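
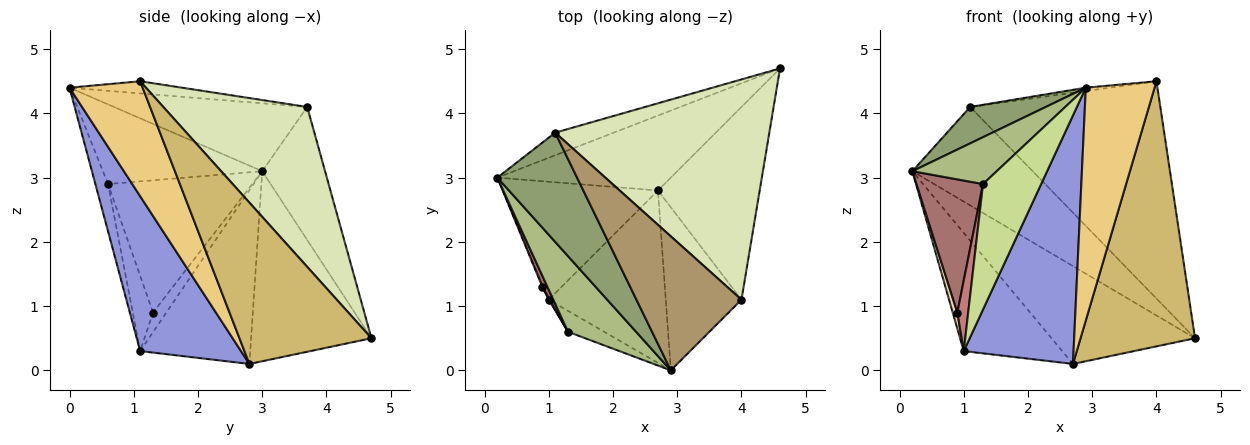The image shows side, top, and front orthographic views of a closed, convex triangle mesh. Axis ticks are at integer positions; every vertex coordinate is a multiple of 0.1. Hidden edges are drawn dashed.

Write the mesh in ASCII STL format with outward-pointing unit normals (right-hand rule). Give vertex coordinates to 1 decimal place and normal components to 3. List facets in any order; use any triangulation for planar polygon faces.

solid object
 facet normal -0.554 0.661 -0.506
  outer loop
   vertex 2.7 2.8 0.1
   vertex 0.2 3.0 3.1
   vertex 4.6 4.7 0.5
  endloop
 endfacet
 facet normal -0.620 0.555 -0.554
  outer loop
   vertex 1.0 1.1 0.3
   vertex 0.2 3.0 3.1
   vertex 2.7 2.8 0.1
  endloop
 endfacet
 facet normal 0.602 -0.656 -0.455
  outer loop
   vertex 1.0 1.1 0.3
   vertex 2.7 2.8 0.1
   vertex 2.9 0.0 4.4
  endloop
 endfacet
 facet normal -0.454 0.869 -0.200
  outer loop
   vertex 1.1 3.7 4.1
   vertex 4.6 4.7 0.5
   vertex 0.2 3.0 3.1
  endloop
 endfacet
 facet normal -0.629 -0.246 0.738
  outer loop
   vertex 1.1 3.7 4.1
   vertex 0.2 3.0 3.1
   vertex 2.9 0.0 4.4
  endloop
 endfacet
 facet normal -0.705 -0.373 0.603
  outer loop
   vertex 1.3 0.6 2.9
   vertex 2.9 0.0 4.4
   vertex 0.2 3.0 3.1
  endloop
 endfacet
 facet normal -0.211 -0.964 -0.161
  outer loop
   vertex 1.3 0.6 2.9
   vertex 1.0 1.1 0.3
   vertex 2.9 0.0 4.4
  endloop
 endfacet
 facet normal 0.469 0.620 0.629
  outer loop
   vertex 4.0 1.1 4.5
   vertex 4.6 4.7 0.5
   vertex 1.1 3.7 4.1
  endloop
 endfacet
 facet normal -0.115 0.025 0.993
  outer loop
   vertex 4.0 1.1 4.5
   vertex 1.1 3.7 4.1
   vertex 2.9 0.0 4.4
  endloop
 endfacet
 facet normal 0.682 -0.592 -0.430
  outer loop
   vertex 4.0 1.1 4.5
   vertex 2.7 2.8 0.1
   vertex 4.6 4.7 0.5
  endloop
 endfacet
 facet normal 0.657 -0.618 -0.433
  outer loop
   vertex 4.0 1.1 4.5
   vertex 2.9 0.0 4.4
   vertex 2.7 2.8 0.1
  endloop
 endfacet
 facet normal -0.944 -0.326 -0.049
  outer loop
   vertex 0.9 1.3 0.9
   vertex 0.2 3.0 3.1
   vertex 1.0 1.1 0.3
  endloop
 endfacet
 facet normal -0.907 -0.419 0.035
  outer loop
   vertex 0.9 1.3 0.9
   vertex 1.3 0.6 2.9
   vertex 0.2 3.0 3.1
  endloop
 endfacet
 facet normal -0.881 -0.473 0.011
  outer loop
   vertex 0.9 1.3 0.9
   vertex 1.0 1.1 0.3
   vertex 1.3 0.6 2.9
  endloop
 endfacet
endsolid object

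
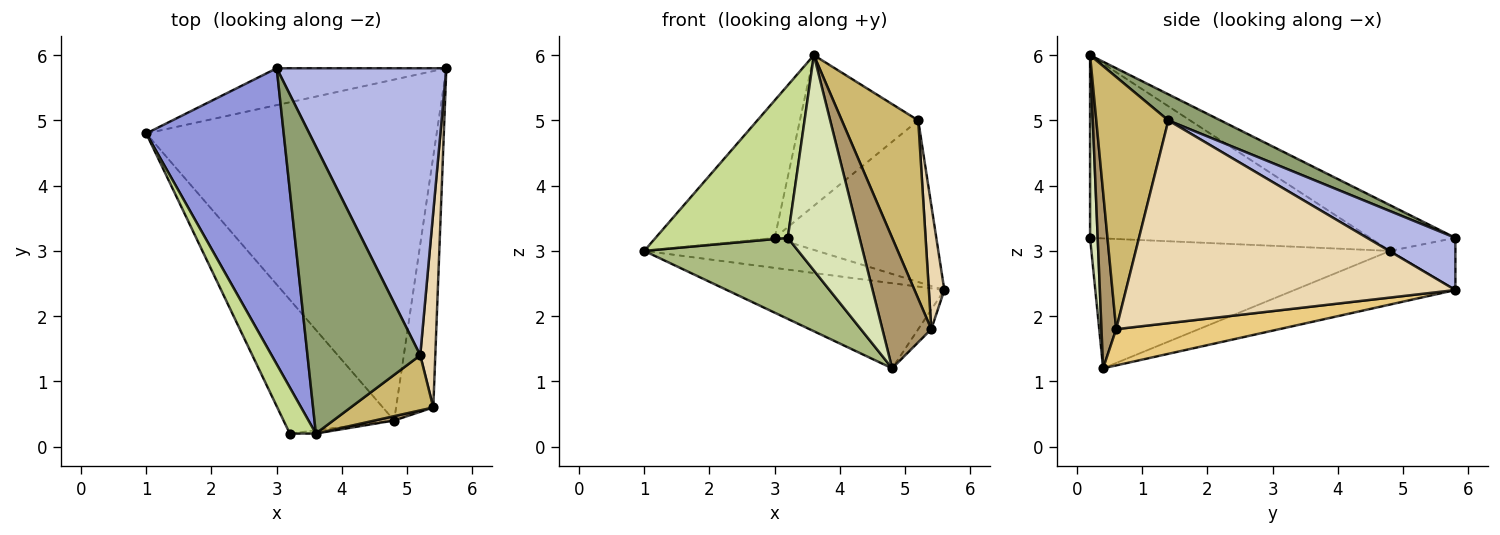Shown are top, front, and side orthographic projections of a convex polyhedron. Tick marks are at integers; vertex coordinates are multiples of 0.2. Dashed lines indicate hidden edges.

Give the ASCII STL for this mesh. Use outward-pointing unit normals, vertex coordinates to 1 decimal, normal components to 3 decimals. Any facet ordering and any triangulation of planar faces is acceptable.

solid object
 facet normal -0.176 0.238 -0.955
  outer loop
   vertex 4.8 0.4 1.2
   vertex 1.0 4.8 3.0
   vertex 5.6 5.8 2.4
  endloop
 endfacet
 facet normal -0.232 0.615 -0.754
  outer loop
   vertex 3.0 5.8 3.2
   vertex 5.6 5.8 2.4
   vertex 1.0 4.8 3.0
  endloop
 endfacet
 facet normal -0.288 0.403 0.868
  outer loop
   vertex 3.0 5.8 3.2
   vertex 1.0 4.8 3.0
   vertex 3.6 0.2 6.0
  endloop
 endfacet
 facet normal 0.259 0.474 0.842
  outer loop
   vertex 3.0 5.8 3.2
   vertex 5.2 1.4 5.0
   vertex 5.6 5.8 2.4
  endloop
 endfacet
 facet normal 0.201 0.455 0.867
  outer loop
   vertex 3.0 5.8 3.2
   vertex 3.6 0.2 6.0
   vertex 5.2 1.4 5.0
  endloop
 endfacet
 facet normal -0.709 -0.365 -0.604
  outer loop
   vertex 3.2 0.2 3.2
   vertex 1.0 4.8 3.0
   vertex 4.8 0.4 1.2
  endloop
 endfacet
 facet normal -0.897 -0.423 0.128
  outer loop
   vertex 3.2 0.2 3.2
   vertex 3.6 0.2 6.0
   vertex 1.0 4.8 3.0
  endloop
 endfacet
 facet normal 0.105 -0.994 -0.015
  outer loop
   vertex 3.2 0.2 3.2
   vertex 4.8 0.4 1.2
   vertex 3.6 0.2 6.0
  endloop
 endfacet
 facet normal 0.287 -0.957 0.032
  outer loop
   vertex 5.4 0.6 1.8
   vertex 3.6 0.2 6.0
   vertex 4.8 0.4 1.2
  endloop
 endfacet
 facet normal 0.669 -0.710 0.219
  outer loop
   vertex 5.4 0.6 1.8
   vertex 5.2 1.4 5.0
   vertex 3.6 0.2 6.0
  endloop
 endfacet
 facet normal 0.697 0.056 -0.715
  outer loop
   vertex 5.4 0.6 1.8
   vertex 4.8 0.4 1.2
   vertex 5.6 5.8 2.4
  endloop
 endfacet
 facet normal 0.996 -0.047 0.074
  outer loop
   vertex 5.4 0.6 1.8
   vertex 5.6 5.8 2.4
   vertex 5.2 1.4 5.0
  endloop
 endfacet
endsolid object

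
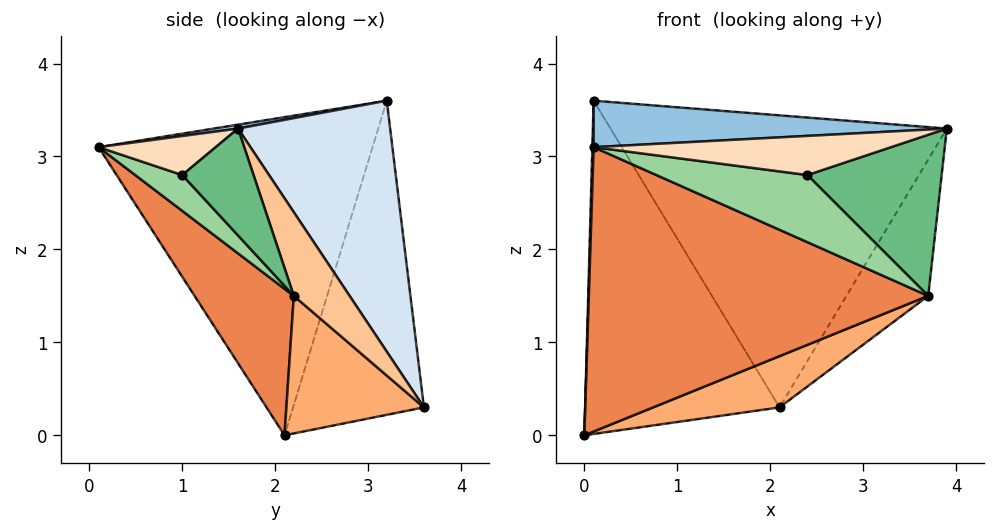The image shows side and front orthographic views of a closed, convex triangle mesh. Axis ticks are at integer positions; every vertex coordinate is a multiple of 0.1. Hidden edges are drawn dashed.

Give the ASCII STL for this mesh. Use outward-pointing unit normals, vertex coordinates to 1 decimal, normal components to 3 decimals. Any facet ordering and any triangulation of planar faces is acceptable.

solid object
 facet normal -1.000 -0.005 0.029
  outer loop
   vertex 0.1 3.2 3.6
   vertex 0.0 2.1 0.0
   vertex 0.1 0.1 3.1
  endloop
 endfacet
 facet normal 0.011 -0.159 0.987
  outer loop
   vertex 0.1 3.2 3.6
   vertex 0.1 0.1 3.1
   vertex 3.9 1.6 3.3
  endloop
 endfacet
 facet normal -0.543 0.807 -0.231
  outer loop
   vertex 2.1 3.6 0.3
   vertex 0.0 2.1 0.0
   vertex 0.1 3.2 3.6
  endloop
 endfacet
 facet normal 0.388 0.857 0.339
  outer loop
   vertex 2.1 3.6 0.3
   vertex 0.1 3.2 3.6
   vertex 3.9 1.6 3.3
  endloop
 endfacet
 facet normal 0.238 -0.813 -0.532
  outer loop
   vertex 3.7 2.2 1.5
   vertex 0.1 0.1 3.1
   vertex 0.0 2.1 0.0
  endloop
 endfacet
 facet normal 0.362 -0.333 -0.871
  outer loop
   vertex 3.7 2.2 1.5
   vertex 0.0 2.1 0.0
   vertex 2.1 3.6 0.3
  endloop
 endfacet
 facet normal 0.551 0.808 0.208
  outer loop
   vertex 3.7 2.2 1.5
   vertex 2.1 3.6 0.3
   vertex 3.9 1.6 3.3
  endloop
 endfacet
 facet normal 0.366 -0.930 0.017
  outer loop
   vertex 2.4 1.0 2.8
   vertex 3.9 1.6 3.3
   vertex 0.1 0.1 3.1
  endloop
 endfacet
 facet normal 0.443 -0.835 -0.327
  outer loop
   vertex 2.4 1.0 2.8
   vertex 3.7 2.2 1.5
   vertex 3.9 1.6 3.3
  endloop
 endfacet
 facet normal 0.257 -0.824 -0.504
  outer loop
   vertex 2.4 1.0 2.8
   vertex 0.1 0.1 3.1
   vertex 3.7 2.2 1.5
  endloop
 endfacet
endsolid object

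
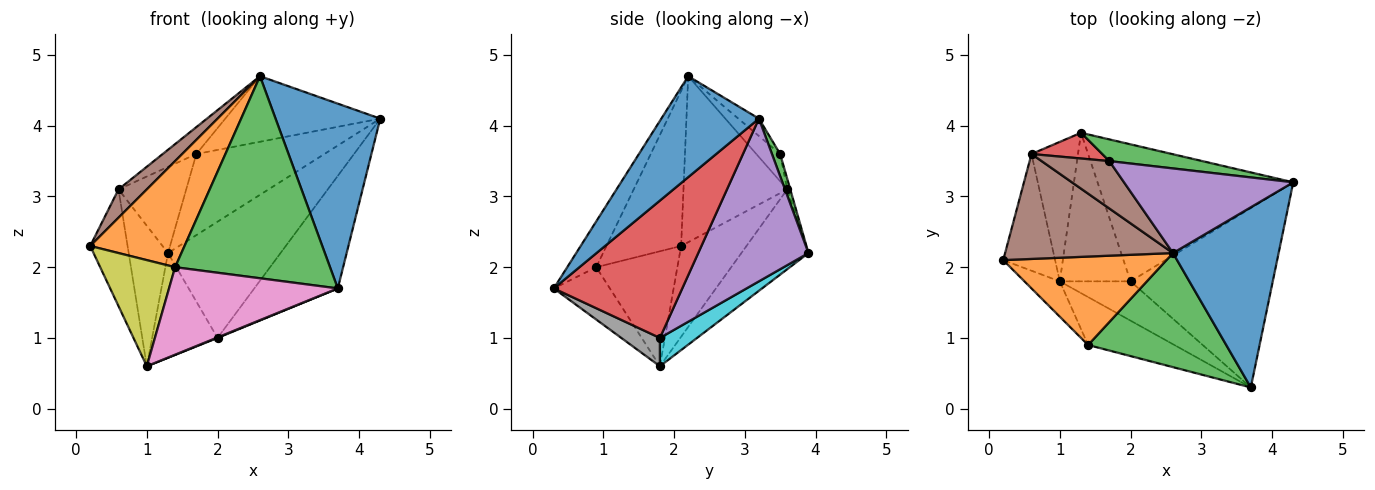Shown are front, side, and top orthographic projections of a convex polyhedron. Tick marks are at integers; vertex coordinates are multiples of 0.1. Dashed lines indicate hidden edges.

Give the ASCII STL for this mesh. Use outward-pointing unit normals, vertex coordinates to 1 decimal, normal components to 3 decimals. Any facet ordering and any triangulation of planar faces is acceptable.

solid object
 facet normal 0.555 -0.595 0.581
  outer loop
   vertex 2.6 2.2 4.7
   vertex 3.7 0.3 1.7
   vertex 4.3 3.2 4.1
  endloop
 endfacet
 facet normal -0.520 -0.656 0.547
  outer loop
   vertex 1.4 0.9 2.0
   vertex 2.6 2.2 4.7
   vertex 0.2 2.1 2.3
  endloop
 endfacet
 facet normal -0.161 -0.859 0.485
  outer loop
   vertex 1.4 0.9 2.0
   vertex 3.7 0.3 1.7
   vertex 2.6 2.2 4.7
  endloop
 endfacet
 facet normal 0.633 0.412 -0.656
  outer loop
   vertex 2.0 1.8 1.0
   vertex 4.3 3.2 4.1
   vertex 3.7 0.3 1.7
  endloop
 endfacet
 facet normal 0.535 0.546 -0.644
  outer loop
   vertex 2.0 1.8 1.0
   vertex 1.3 3.9 2.2
   vertex 4.3 3.2 4.1
  endloop
 endfacet
 facet normal -0.691 -0.188 0.698
  outer loop
   vertex 0.6 3.6 3.1
   vertex 0.2 2.1 2.3
   vertex 2.6 2.2 4.7
  endloop
 endfacet
 facet normal -0.280 -0.842 -0.461
  outer loop
   vertex 1.0 1.8 0.6
   vertex 3.7 0.3 1.7
   vertex 1.4 0.9 2.0
  endloop
 endfacet
 facet normal 0.371 -0.012 -0.928
  outer loop
   vertex 1.0 1.8 0.6
   vertex 2.0 1.8 1.0
   vertex 3.7 0.3 1.7
  endloop
 endfacet
 facet normal -0.717 -0.662 -0.221
  outer loop
   vertex 1.0 1.8 0.6
   vertex 1.4 0.9 2.0
   vertex 0.2 2.1 2.3
  endloop
 endfacet
 facet normal 0.311 0.548 -0.777
  outer loop
   vertex 1.0 1.8 0.6
   vertex 1.3 3.9 2.2
   vertex 2.0 1.8 1.0
  endloop
 endfacet
 facet normal -0.778 0.444 -0.444
  outer loop
   vertex 1.0 1.8 0.6
   vertex 0.2 2.1 2.3
   vertex 0.6 3.6 3.1
  endloop
 endfacet
 facet normal -0.771 0.452 -0.449
  outer loop
   vertex 1.0 1.8 0.6
   vertex 0.6 3.6 3.1
   vertex 1.3 3.9 2.2
  endloop
 endfacet
 facet normal 0.062 0.964 0.258
  outer loop
   vertex 1.7 3.5 3.6
   vertex 4.3 3.2 4.1
   vertex 1.3 3.9 2.2
  endloop
 endfacet
 facet normal -0.043 0.957 0.286
  outer loop
   vertex 1.7 3.5 3.6
   vertex 1.3 3.9 2.2
   vertex 0.6 3.6 3.1
  endloop
 endfacet
 facet normal -0.081 0.611 0.788
  outer loop
   vertex 1.7 3.5 3.6
   vertex 2.6 2.2 4.7
   vertex 4.3 3.2 4.1
  endloop
 endfacet
 facet normal -0.331 0.466 0.821
  outer loop
   vertex 1.7 3.5 3.6
   vertex 0.6 3.6 3.1
   vertex 2.6 2.2 4.7
  endloop
 endfacet
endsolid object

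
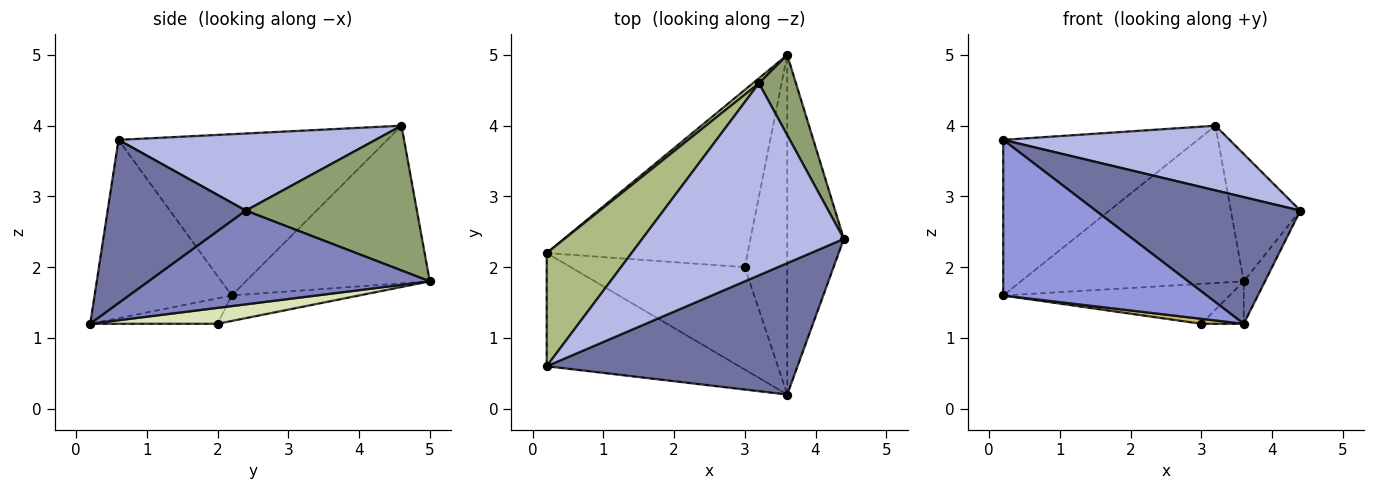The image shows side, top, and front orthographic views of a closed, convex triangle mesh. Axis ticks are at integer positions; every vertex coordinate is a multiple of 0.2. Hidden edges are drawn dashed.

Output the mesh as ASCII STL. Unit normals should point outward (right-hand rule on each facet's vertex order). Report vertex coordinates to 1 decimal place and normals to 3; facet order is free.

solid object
 facet normal 0.425 -0.628 0.652
  outer loop
   vertex 3.6 0.2 1.2
   vertex 4.4 2.4 2.8
   vertex 0.2 0.6 3.8
  endloop
 endfacet
 facet normal 0.854 0.064 -0.516
  outer loop
   vertex 3.6 0.2 1.2
   vertex 3.6 5.0 1.8
   vertex 4.4 2.4 2.8
  endloop
 endfacet
 facet normal -0.478 -0.710 -0.516
  outer loop
   vertex 0.2 2.2 1.6
   vertex 3.6 0.2 1.2
   vertex 0.2 0.6 3.8
  endloop
 endfacet
 facet normal 0.341 -0.300 0.891
  outer loop
   vertex 3.2 4.6 4.0
   vertex 0.2 0.6 3.8
   vertex 4.4 2.4 2.8
  endloop
 endfacet
 facet normal 0.902 0.366 0.230
  outer loop
   vertex 3.2 4.6 4.0
   vertex 4.4 2.4 2.8
   vertex 3.6 5.0 1.8
  endloop
 endfacet
 facet normal -0.745 0.539 0.392
  outer loop
   vertex 3.2 4.6 4.0
   vertex 0.2 2.2 1.6
   vertex 0.2 0.6 3.8
  endloop
 endfacet
 facet normal -0.636 0.771 0.024
  outer loop
   vertex 3.2 4.6 4.0
   vertex 3.6 5.0 1.8
   vertex 0.2 2.2 1.6
  endloop
 endfacet
 facet normal 0.349 0.116 -0.930
  outer loop
   vertex 3.0 2.0 1.2
   vertex 3.6 5.0 1.8
   vertex 3.6 0.2 1.2
  endloop
 endfacet
 facet normal -0.123 0.218 -0.968
  outer loop
   vertex 3.0 2.0 1.2
   vertex 0.2 2.2 1.6
   vertex 3.6 5.0 1.8
  endloop
 endfacet
 facet normal -0.145 -0.048 -0.988
  outer loop
   vertex 3.0 2.0 1.2
   vertex 3.6 0.2 1.2
   vertex 0.2 2.2 1.6
  endloop
 endfacet
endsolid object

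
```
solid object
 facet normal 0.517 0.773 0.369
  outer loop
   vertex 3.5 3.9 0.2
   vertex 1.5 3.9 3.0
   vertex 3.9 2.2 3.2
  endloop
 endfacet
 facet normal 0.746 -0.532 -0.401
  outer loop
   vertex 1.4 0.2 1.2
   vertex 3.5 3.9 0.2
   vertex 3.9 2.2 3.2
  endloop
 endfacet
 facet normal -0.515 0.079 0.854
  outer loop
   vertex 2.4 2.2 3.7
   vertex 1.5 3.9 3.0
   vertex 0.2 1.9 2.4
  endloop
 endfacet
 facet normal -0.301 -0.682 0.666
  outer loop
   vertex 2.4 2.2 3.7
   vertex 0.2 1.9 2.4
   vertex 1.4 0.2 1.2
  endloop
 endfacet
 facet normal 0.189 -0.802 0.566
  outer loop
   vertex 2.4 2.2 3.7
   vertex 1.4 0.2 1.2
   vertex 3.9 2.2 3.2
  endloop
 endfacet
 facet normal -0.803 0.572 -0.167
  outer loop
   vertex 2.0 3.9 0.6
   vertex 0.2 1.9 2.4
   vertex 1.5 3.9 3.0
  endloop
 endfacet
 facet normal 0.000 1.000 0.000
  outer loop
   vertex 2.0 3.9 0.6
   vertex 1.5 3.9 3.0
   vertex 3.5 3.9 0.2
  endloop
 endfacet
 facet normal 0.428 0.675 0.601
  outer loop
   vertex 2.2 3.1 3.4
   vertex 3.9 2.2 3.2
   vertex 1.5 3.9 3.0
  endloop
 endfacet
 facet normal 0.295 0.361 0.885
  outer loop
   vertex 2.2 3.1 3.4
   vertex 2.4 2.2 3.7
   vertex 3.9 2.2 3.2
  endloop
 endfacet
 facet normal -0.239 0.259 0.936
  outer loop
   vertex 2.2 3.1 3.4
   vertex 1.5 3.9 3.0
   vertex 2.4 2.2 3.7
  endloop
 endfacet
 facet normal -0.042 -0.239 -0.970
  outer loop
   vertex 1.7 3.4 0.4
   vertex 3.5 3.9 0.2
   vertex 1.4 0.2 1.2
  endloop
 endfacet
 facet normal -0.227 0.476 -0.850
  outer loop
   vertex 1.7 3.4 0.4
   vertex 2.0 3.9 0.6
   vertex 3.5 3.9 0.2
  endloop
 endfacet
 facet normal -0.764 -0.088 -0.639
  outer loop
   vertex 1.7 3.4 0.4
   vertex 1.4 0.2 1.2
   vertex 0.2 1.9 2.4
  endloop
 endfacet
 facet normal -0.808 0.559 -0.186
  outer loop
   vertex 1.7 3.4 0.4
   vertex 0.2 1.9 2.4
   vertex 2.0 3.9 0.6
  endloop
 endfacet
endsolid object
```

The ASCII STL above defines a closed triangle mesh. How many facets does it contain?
14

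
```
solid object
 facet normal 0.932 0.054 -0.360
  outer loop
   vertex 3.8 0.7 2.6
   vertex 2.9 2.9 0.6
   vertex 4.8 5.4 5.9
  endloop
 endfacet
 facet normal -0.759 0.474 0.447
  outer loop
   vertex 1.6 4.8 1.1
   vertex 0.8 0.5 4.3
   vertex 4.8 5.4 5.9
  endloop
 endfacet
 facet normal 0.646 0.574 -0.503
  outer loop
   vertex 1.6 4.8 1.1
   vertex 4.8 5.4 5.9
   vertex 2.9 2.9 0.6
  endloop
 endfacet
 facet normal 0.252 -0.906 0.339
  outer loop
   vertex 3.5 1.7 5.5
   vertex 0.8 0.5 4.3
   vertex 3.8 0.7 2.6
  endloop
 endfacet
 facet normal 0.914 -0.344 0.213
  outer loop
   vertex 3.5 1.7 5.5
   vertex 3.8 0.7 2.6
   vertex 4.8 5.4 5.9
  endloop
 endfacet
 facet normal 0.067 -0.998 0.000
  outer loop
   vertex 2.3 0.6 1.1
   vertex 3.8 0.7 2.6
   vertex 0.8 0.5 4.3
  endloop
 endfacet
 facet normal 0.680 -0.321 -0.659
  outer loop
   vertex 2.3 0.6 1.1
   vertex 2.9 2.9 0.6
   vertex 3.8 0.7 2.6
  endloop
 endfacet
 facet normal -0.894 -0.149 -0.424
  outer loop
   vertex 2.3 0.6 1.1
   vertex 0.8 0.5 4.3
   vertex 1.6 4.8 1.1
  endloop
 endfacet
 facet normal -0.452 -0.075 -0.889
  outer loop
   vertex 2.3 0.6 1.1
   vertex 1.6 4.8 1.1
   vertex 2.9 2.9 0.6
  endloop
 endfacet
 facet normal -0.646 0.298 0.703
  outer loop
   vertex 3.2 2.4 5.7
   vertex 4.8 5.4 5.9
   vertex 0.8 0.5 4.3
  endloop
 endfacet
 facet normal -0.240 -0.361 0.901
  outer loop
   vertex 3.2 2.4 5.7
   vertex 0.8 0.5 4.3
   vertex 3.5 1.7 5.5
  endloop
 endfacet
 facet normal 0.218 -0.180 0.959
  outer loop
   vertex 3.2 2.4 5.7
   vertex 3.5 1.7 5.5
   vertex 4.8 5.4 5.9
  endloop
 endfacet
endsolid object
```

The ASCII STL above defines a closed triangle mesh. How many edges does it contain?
18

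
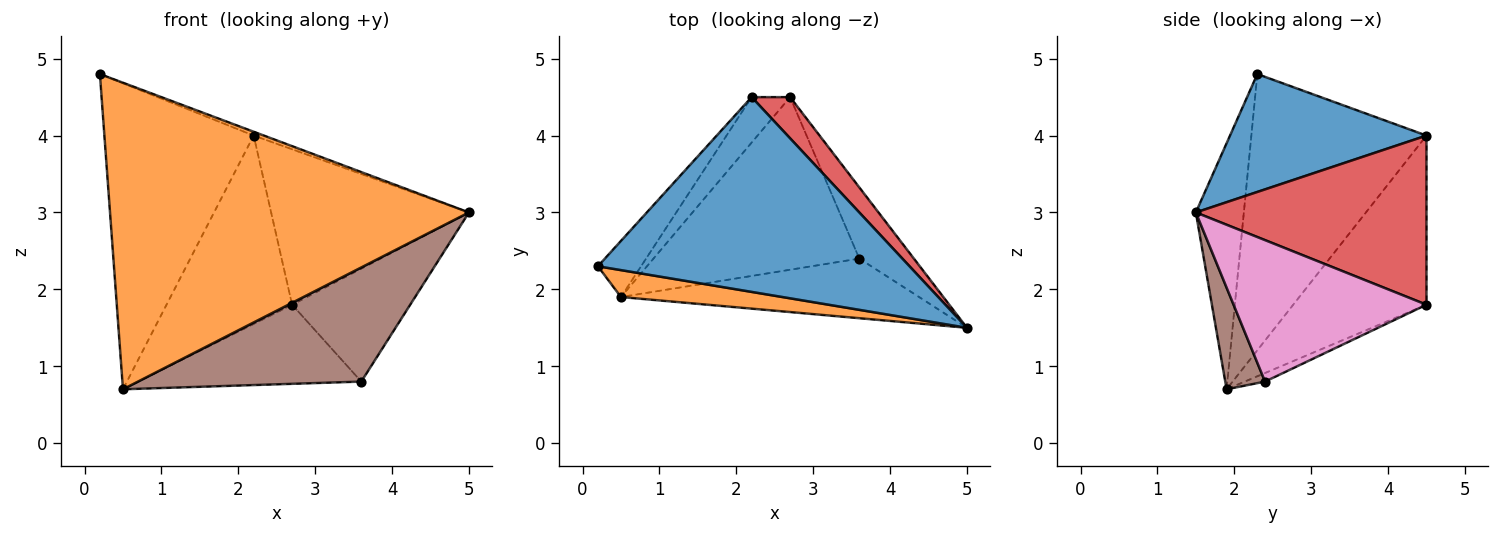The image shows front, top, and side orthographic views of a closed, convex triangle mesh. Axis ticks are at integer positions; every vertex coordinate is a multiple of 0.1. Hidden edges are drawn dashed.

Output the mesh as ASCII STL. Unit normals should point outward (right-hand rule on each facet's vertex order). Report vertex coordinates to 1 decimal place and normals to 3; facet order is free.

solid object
 facet normal 0.354 0.018 0.935
  outer loop
   vertex 2.2 4.5 4.0
   vertex 0.2 2.3 4.8
   vertex 5.0 1.5 3.0
  endloop
 endfacet
 facet normal -0.132 -0.987 0.087
  outer loop
   vertex 0.5 1.9 0.7
   vertex 5.0 1.5 3.0
   vertex 0.2 2.3 4.8
  endloop
 endfacet
 facet normal -0.756 0.644 -0.118
  outer loop
   vertex 0.5 1.9 0.7
   vertex 0.2 2.3 4.8
   vertex 2.2 4.5 4.0
  endloop
 endfacet
 facet normal 0.748 0.642 0.170
  outer loop
   vertex 2.7 4.5 1.8
   vertex 2.2 4.5 4.0
   vertex 5.0 1.5 3.0
  endloop
 endfacet
 facet normal -0.718 0.677 -0.163
  outer loop
   vertex 2.7 4.5 1.8
   vertex 0.5 1.9 0.7
   vertex 2.2 4.5 4.0
  endloop
 endfacet
 facet normal 0.156 -0.875 -0.457
  outer loop
   vertex 3.6 2.4 0.8
   vertex 5.0 1.5 3.0
   vertex 0.5 1.9 0.7
  endloop
 endfacet
 facet normal 0.810 0.496 -0.313
  outer loop
   vertex 3.6 2.4 0.8
   vertex 2.7 4.5 1.8
   vertex 5.0 1.5 3.0
  endloop
 endfacet
 facet normal -0.038 0.416 -0.908
  outer loop
   vertex 3.6 2.4 0.8
   vertex 0.5 1.9 0.7
   vertex 2.7 4.5 1.8
  endloop
 endfacet
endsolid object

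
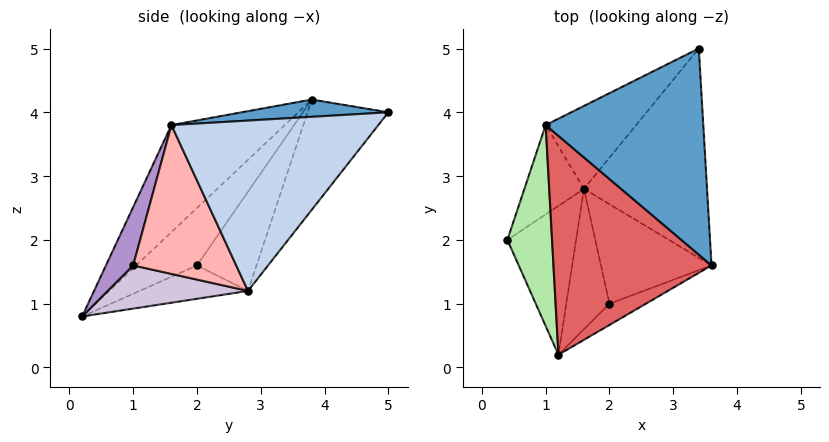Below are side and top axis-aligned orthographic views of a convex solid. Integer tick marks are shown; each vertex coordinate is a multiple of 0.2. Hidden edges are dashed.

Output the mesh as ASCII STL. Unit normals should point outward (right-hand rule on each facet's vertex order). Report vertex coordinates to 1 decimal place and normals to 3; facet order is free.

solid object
 facet normal 0.109 -0.052 0.993
  outer loop
   vertex 1.0 3.8 4.2
   vertex 3.6 1.6 3.8
   vertex 3.4 5.0 4.0
  endloop
 endfacet
 facet normal 0.808 0.082 -0.584
  outer loop
   vertex 1.6 2.8 1.2
   vertex 3.4 5.0 4.0
   vertex 3.6 1.6 3.8
  endloop
 endfacet
 facet normal -0.598 0.717 -0.359
  outer loop
   vertex 1.6 2.8 1.2
   vertex 0.4 2.0 1.6
   vertex 1.0 3.8 4.2
  endloop
 endfacet
 facet normal -0.441 0.821 -0.362
  outer loop
   vertex 1.6 2.8 1.2
   vertex 1.0 3.8 4.2
   vertex 3.4 5.0 4.0
  endloop
 endfacet
 facet normal -0.428 0.201 -0.881
  outer loop
   vertex 1.2 0.2 0.8
   vertex 0.4 2.0 1.6
   vertex 1.6 2.8 1.2
  endloop
 endfacet
 facet normal -0.670 -0.529 0.521
  outer loop
   vertex 1.2 0.2 0.8
   vertex 1.0 3.8 4.2
   vertex 0.4 2.0 1.6
  endloop
 endfacet
 facet normal -0.435 -0.631 0.642
  outer loop
   vertex 1.2 0.2 0.8
   vertex 3.6 1.6 3.8
   vertex 1.0 3.8 4.2
  endloop
 endfacet
 facet normal 0.802 0.046 -0.596
  outer loop
   vertex 2.0 1.0 1.6
   vertex 1.6 2.8 1.2
   vertex 3.6 1.6 3.8
  endloop
 endfacet
 facet normal 0.808 -0.303 -0.505
  outer loop
   vertex 2.0 1.0 1.6
   vertex 3.6 1.6 3.8
   vertex 1.2 0.2 0.8
  endloop
 endfacet
 facet normal 0.707 0.000 -0.707
  outer loop
   vertex 2.0 1.0 1.6
   vertex 1.2 0.2 0.8
   vertex 1.6 2.8 1.2
  endloop
 endfacet
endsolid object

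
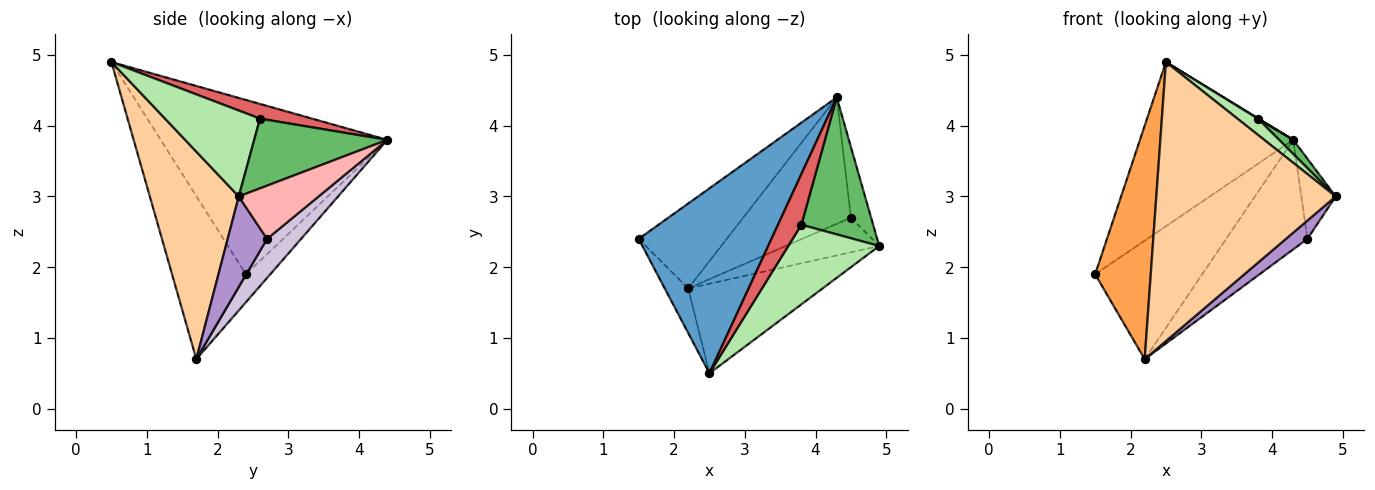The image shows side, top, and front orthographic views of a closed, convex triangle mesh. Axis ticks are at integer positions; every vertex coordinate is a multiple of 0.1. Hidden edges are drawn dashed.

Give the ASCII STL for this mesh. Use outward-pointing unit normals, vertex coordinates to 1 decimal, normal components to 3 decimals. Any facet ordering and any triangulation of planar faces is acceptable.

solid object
 facet normal -0.701 0.474 0.534
  outer loop
   vertex 2.5 0.5 4.9
   vertex 4.3 4.4 3.8
   vertex 1.5 2.4 1.9
  endloop
 endfacet
 facet normal -0.182 0.799 -0.573
  outer loop
   vertex 2.2 1.7 0.7
   vertex 1.5 2.4 1.9
   vertex 4.3 4.4 3.8
  endloop
 endfacet
 facet normal -0.793 -0.598 -0.114
  outer loop
   vertex 2.2 1.7 0.7
   vertex 2.5 0.5 4.9
   vertex 1.5 2.4 1.9
  endloop
 endfacet
 facet normal 0.427 -0.861 -0.276
  outer loop
   vertex 2.2 1.7 0.7
   vertex 4.9 2.3 3.0
   vertex 2.5 0.5 4.9
  endloop
 endfacet
 facet normal 0.695 -0.074 0.715
  outer loop
   vertex 3.8 2.6 4.1
   vertex 4.9 2.3 3.0
   vertex 4.3 4.4 3.8
  endloop
 endfacet
 facet normal 0.679 -0.146 0.719
  outer loop
   vertex 3.8 2.6 4.1
   vertex 2.5 0.5 4.9
   vertex 4.9 2.3 3.0
  endloop
 endfacet
 facet normal 0.532 -0.007 0.847
  outer loop
   vertex 3.8 2.6 4.1
   vertex 4.3 4.4 3.8
   vertex 2.5 0.5 4.9
  endloop
 endfacet
 facet normal 0.867 0.373 -0.329
  outer loop
   vertex 4.5 2.7 2.4
   vertex 4.3 4.4 3.8
   vertex 4.9 2.3 3.0
  endloop
 endfacet
 facet normal 0.651 -0.356 -0.671
  outer loop
   vertex 4.5 2.7 2.4
   vertex 4.9 2.3 3.0
   vertex 2.2 1.7 0.7
  endloop
 endfacet
 facet normal 0.264 0.631 -0.729
  outer loop
   vertex 4.5 2.7 2.4
   vertex 2.2 1.7 0.7
   vertex 4.3 4.4 3.8
  endloop
 endfacet
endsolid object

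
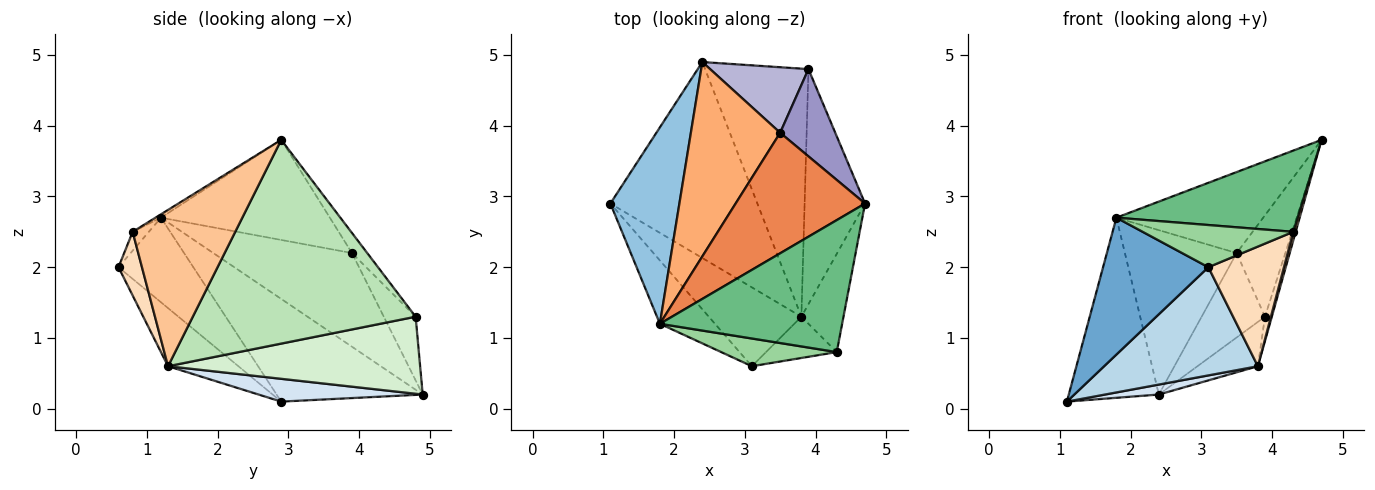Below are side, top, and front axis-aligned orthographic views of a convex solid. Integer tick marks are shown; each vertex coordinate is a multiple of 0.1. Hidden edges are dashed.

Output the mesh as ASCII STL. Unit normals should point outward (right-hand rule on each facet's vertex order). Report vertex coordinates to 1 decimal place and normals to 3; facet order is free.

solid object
 facet normal -0.542 -0.763 -0.353
  outer loop
   vertex 1.8 1.2 2.7
   vertex 1.1 2.9 0.1
   vertex 3.1 0.6 2.0
  endloop
 endfacet
 facet normal -0.739 0.455 0.497
  outer loop
   vertex 1.8 1.2 2.7
   vertex 2.4 4.9 0.2
   vertex 1.1 2.9 0.1
  endloop
 endfacet
 facet normal -0.347 -0.758 -0.552
  outer loop
   vertex 3.8 1.3 0.6
   vertex 3.1 0.6 2.0
   vertex 1.1 2.9 0.1
  endloop
 endfacet
 facet normal 0.153 -0.050 -0.987
  outer loop
   vertex 3.8 1.3 0.6
   vertex 1.1 2.9 0.1
   vertex 2.4 4.9 0.2
  endloop
 endfacet
 facet normal -0.540 0.469 0.698
  outer loop
   vertex 3.5 3.9 2.2
   vertex 1.8 1.2 2.7
   vertex 4.7 2.9 3.8
  endloop
 endfacet
 facet normal -0.625 0.504 0.596
  outer loop
   vertex 3.5 3.9 2.2
   vertex 2.4 4.9 0.2
   vertex 1.8 1.2 2.7
  endloop
 endfacet
 facet normal 0.965 -0.023 -0.260
  outer loop
   vertex 4.3 0.8 2.5
   vertex 3.8 1.3 0.6
   vertex 4.7 2.9 3.8
  endloop
 endfacet
 facet normal 0.282 -0.907 -0.313
  outer loop
   vertex 4.3 0.8 2.5
   vertex 3.1 0.6 2.0
   vertex 3.8 1.3 0.6
  endloop
 endfacet
 facet normal -0.016 -0.524 0.851
  outer loop
   vertex 4.3 0.8 2.5
   vertex 4.7 2.9 3.8
   vertex 1.8 1.2 2.7
  endloop
 endfacet
 facet normal -0.089 -0.832 0.547
  outer loop
   vertex 4.3 0.8 2.5
   vertex 1.8 1.2 2.7
   vertex 3.1 0.6 2.0
  endloop
 endfacet
 facet normal 0.958 0.029 -0.284
  outer loop
   vertex 3.9 4.8 1.3
   vertex 4.7 2.9 3.8
   vertex 3.8 1.3 0.6
  endloop
 endfacet
 facet normal 0.592 0.142 -0.794
  outer loop
   vertex 3.9 4.8 1.3
   vertex 3.8 1.3 0.6
   vertex 2.4 4.9 0.2
  endloop
 endfacet
 facet normal -0.232 0.737 0.635
  outer loop
   vertex 3.9 4.8 1.3
   vertex 3.5 3.9 2.2
   vertex 4.7 2.9 3.8
  endloop
 endfacet
 facet normal -0.369 0.734 0.570
  outer loop
   vertex 3.9 4.8 1.3
   vertex 2.4 4.9 0.2
   vertex 3.5 3.9 2.2
  endloop
 endfacet
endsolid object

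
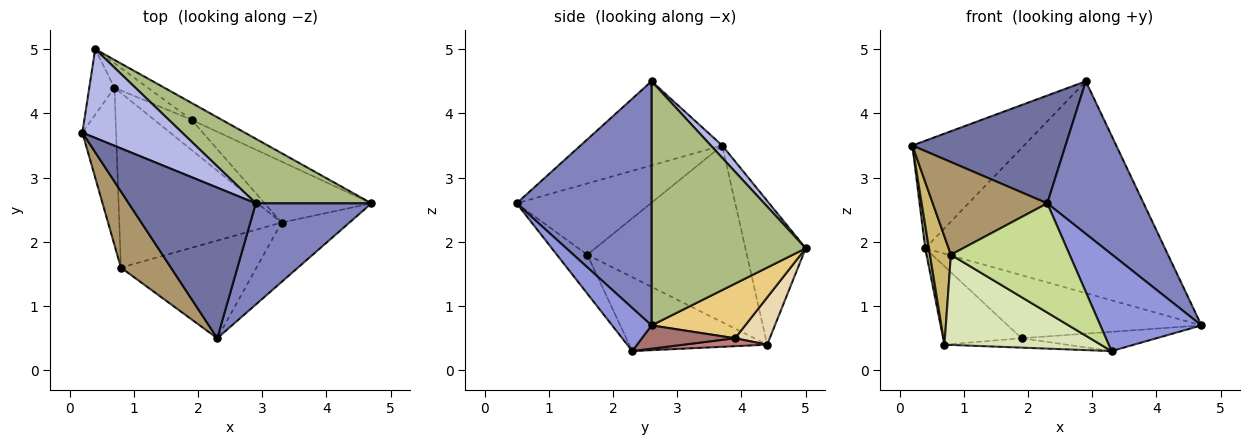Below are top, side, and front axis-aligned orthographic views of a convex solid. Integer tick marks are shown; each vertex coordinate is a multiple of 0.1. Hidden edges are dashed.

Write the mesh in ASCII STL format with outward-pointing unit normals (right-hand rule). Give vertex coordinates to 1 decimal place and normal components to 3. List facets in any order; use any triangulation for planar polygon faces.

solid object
 facet normal -0.474 -0.512 0.716
  outer loop
   vertex 2.9 2.6 4.5
   vertex 0.2 3.7 3.5
   vertex 2.3 0.5 2.6
  endloop
 endfacet
 facet normal 0.759 -0.542 0.360
  outer loop
   vertex 2.9 2.6 4.5
   vertex 2.3 0.5 2.6
   vertex 4.7 2.6 0.7
  endloop
 endfacet
 facet normal 0.315 -0.809 -0.496
  outer loop
   vertex 3.3 2.3 0.3
   vertex 4.7 2.6 0.7
   vertex 2.3 0.5 2.6
  endloop
 endfacet
 facet normal 0.078 0.769 0.635
  outer loop
   vertex 0.4 5.0 1.9
   vertex 0.2 3.7 3.5
   vertex 2.9 2.6 4.5
  endloop
 endfacet
 facet normal -0.983 -0.061 -0.172
  outer loop
   vertex 0.4 5.0 1.9
   vertex 0.7 4.4 0.4
   vertex 0.2 3.7 3.5
  endloop
 endfacet
 facet normal 0.524 0.815 0.248
  outer loop
   vertex 0.4 5.0 1.9
   vertex 2.9 2.6 4.5
   vertex 4.7 2.6 0.7
  endloop
 endfacet
 facet normal -0.188 -0.732 -0.655
  outer loop
   vertex 0.8 1.6 1.8
   vertex 3.3 2.3 0.3
   vertex 2.3 0.5 2.6
  endloop
 endfacet
 facet normal -0.375 -0.425 -0.824
  outer loop
   vertex 0.8 1.6 1.8
   vertex 0.7 4.4 0.4
   vertex 3.3 2.3 0.3
  endloop
 endfacet
 facet normal -0.671 -0.573 0.471
  outer loop
   vertex 0.8 1.6 1.8
   vertex 2.3 0.5 2.6
   vertex 0.2 3.7 3.5
  endloop
 endfacet
 facet normal -0.974 -0.128 -0.186
  outer loop
   vertex 0.8 1.6 1.8
   vertex 0.2 3.7 3.5
   vertex 0.7 4.4 0.4
  endloop
 endfacet
 facet normal 0.423 0.875 -0.234
  outer loop
   vertex 1.9 3.9 0.5
   vertex 0.4 5.0 1.9
   vertex 4.7 2.6 0.7
  endloop
 endfacet
 facet normal 0.389 0.879 -0.274
  outer loop
   vertex 1.9 3.9 0.5
   vertex 0.7 4.4 0.4
   vertex 0.4 5.0 1.9
  endloop
 endfacet
 facet normal 0.204 0.295 -0.934
  outer loop
   vertex 1.9 3.9 0.5
   vertex 4.7 2.6 0.7
   vertex 3.3 2.3 0.3
  endloop
 endfacet
 facet normal 0.199 0.291 -0.936
  outer loop
   vertex 1.9 3.9 0.5
   vertex 3.3 2.3 0.3
   vertex 0.7 4.4 0.4
  endloop
 endfacet
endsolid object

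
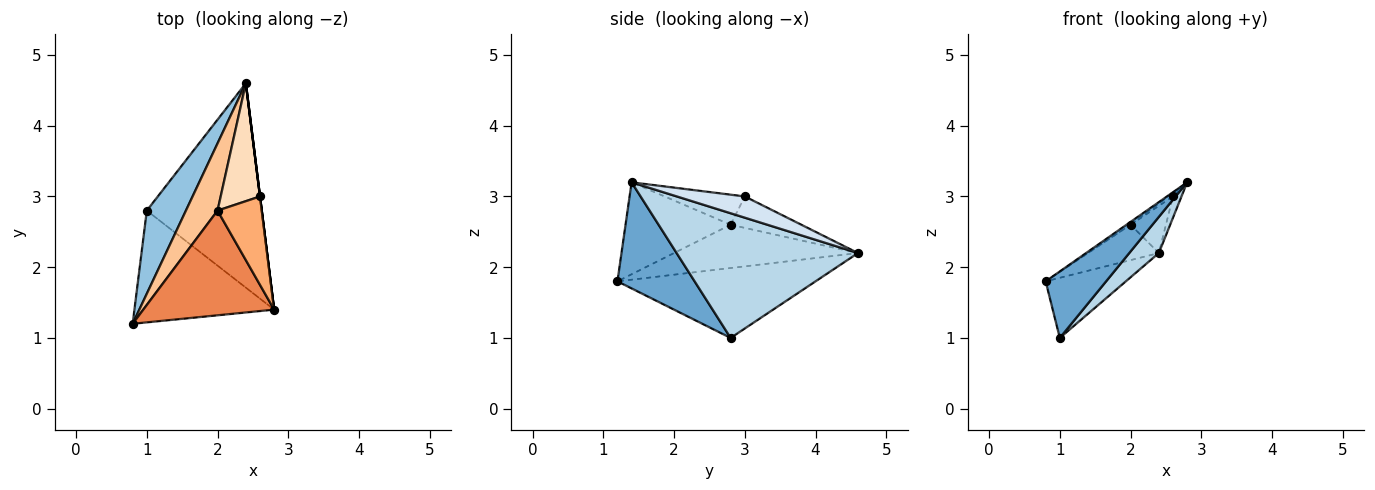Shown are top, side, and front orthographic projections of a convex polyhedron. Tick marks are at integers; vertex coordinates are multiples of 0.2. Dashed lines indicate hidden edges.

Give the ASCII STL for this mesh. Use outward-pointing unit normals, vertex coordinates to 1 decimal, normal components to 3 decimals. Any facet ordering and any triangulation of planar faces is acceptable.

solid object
 facet normal 0.547 -0.428 -0.720
  outer loop
   vertex 1.0 2.8 1.0
   vertex 2.8 1.4 3.2
   vertex 0.8 1.2 1.8
  endloop
 endfacet
 facet normal -0.823 0.333 0.460
  outer loop
   vertex 1.0 2.8 1.0
   vertex 0.8 1.2 1.8
   vertex 2.4 4.6 2.2
  endloop
 endfacet
 facet normal 0.730 -0.119 -0.673
  outer loop
   vertex 1.0 2.8 1.0
   vertex 2.4 4.6 2.2
   vertex 2.8 1.4 3.2
  endloop
 endfacet
 facet normal 0.992 0.124 0.000
  outer loop
   vertex 2.6 3.0 3.0
   vertex 2.8 1.4 3.2
   vertex 2.4 4.6 2.2
  endloop
 endfacet
 facet normal -0.575 0.022 0.818
  outer loop
   vertex 2.0 2.8 2.6
   vertex 0.8 1.2 1.8
   vertex 2.8 1.4 3.2
  endloop
 endfacet
 facet normal -0.562 0.033 0.826
  outer loop
   vertex 2.0 2.8 2.6
   vertex 2.8 1.4 3.2
   vertex 2.6 3.0 3.0
  endloop
 endfacet
 facet normal -0.771 0.297 0.563
  outer loop
   vertex 2.0 2.8 2.6
   vertex 2.4 4.6 2.2
   vertex 0.8 1.2 1.8
  endloop
 endfacet
 facet normal -0.596 0.298 0.745
  outer loop
   vertex 2.0 2.8 2.6
   vertex 2.6 3.0 3.0
   vertex 2.4 4.6 2.2
  endloop
 endfacet
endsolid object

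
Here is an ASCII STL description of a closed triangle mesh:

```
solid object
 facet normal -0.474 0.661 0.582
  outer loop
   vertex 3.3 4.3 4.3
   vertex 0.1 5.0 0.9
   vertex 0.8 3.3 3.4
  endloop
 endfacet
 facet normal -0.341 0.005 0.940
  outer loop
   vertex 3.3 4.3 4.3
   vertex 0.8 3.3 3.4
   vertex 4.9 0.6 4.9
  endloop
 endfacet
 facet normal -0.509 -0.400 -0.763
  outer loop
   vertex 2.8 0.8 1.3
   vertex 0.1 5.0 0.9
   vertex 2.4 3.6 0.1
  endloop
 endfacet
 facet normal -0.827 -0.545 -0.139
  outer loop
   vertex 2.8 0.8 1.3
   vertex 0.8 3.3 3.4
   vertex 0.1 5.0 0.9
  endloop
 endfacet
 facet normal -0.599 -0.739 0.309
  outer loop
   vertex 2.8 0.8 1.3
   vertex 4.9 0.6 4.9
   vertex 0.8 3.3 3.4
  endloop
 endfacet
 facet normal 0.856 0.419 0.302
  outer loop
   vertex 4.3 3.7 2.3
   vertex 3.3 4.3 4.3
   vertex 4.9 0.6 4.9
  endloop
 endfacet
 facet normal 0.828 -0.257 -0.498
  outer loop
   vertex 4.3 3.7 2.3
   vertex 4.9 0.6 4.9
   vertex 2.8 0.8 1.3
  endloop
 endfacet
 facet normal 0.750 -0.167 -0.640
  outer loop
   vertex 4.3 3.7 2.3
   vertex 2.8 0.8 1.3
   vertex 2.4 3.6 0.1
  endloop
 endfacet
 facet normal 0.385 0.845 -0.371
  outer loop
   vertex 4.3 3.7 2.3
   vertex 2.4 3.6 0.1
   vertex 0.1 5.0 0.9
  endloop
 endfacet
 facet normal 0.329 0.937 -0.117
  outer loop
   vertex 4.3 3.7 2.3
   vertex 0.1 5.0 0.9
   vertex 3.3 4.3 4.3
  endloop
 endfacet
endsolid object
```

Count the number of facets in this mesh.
10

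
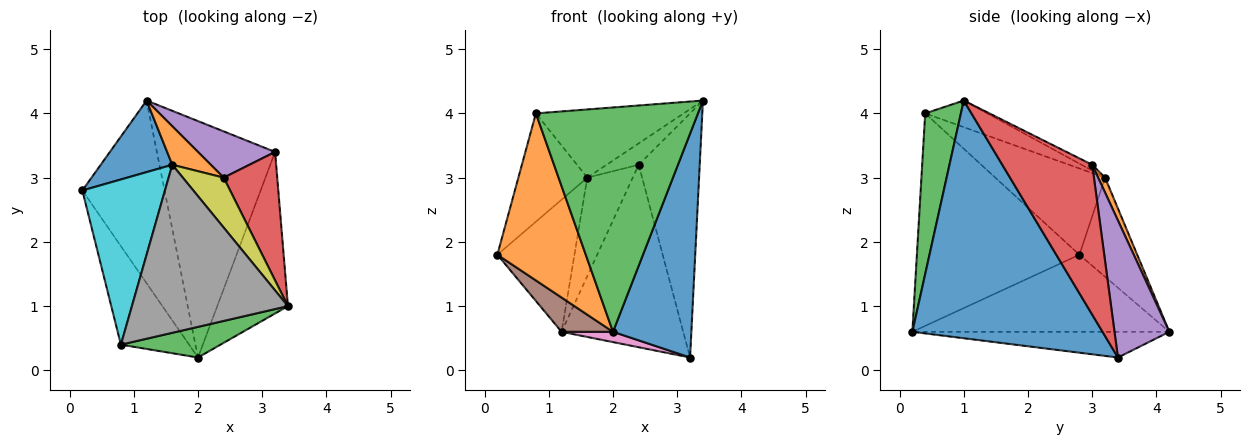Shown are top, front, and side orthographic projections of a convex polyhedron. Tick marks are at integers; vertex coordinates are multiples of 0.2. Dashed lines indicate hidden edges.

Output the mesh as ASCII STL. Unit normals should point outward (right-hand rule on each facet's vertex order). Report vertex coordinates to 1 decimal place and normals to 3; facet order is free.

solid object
 facet normal 0.891 -0.367 -0.265
  outer loop
   vertex 2.0 0.2 0.6
   vertex 3.2 3.4 0.2
   vertex 3.4 1.0 4.2
  endloop
 endfacet
 facet normal -0.845 -0.460 -0.271
  outer loop
   vertex 0.8 0.4 4.0
   vertex 0.2 2.8 1.8
   vertex 2.0 0.2 0.6
  endloop
 endfacet
 facet normal 0.213 -0.968 0.132
  outer loop
   vertex 0.8 0.4 4.0
   vertex 2.0 0.2 0.6
   vertex 3.4 1.0 4.2
  endloop
 endfacet
 facet normal 0.794 0.538 0.283
  outer loop
   vertex 2.4 3.0 3.2
   vertex 3.4 1.0 4.2
   vertex 3.2 3.4 0.2
  endloop
 endfacet
 facet normal 0.400 0.888 0.225
  outer loop
   vertex 1.2 4.2 0.6
   vertex 2.4 3.0 3.2
   vertex 3.2 3.4 0.2
  endloop
 endfacet
 facet normal -0.678 -0.136 -0.723
  outer loop
   vertex 1.2 4.2 0.6
   vertex 2.0 0.2 0.6
   vertex 0.2 2.8 1.8
  endloop
 endfacet
 facet normal -0.212 -0.042 -0.976
  outer loop
   vertex 1.2 4.2 0.6
   vertex 3.2 3.4 0.2
   vertex 2.0 0.2 0.6
  endloop
 endfacet
 facet normal -0.156 0.371 0.915
  outer loop
   vertex 1.6 3.2 3.0
   vertex 0.8 0.4 4.0
   vertex 3.4 1.0 4.2
  endloop
 endfacet
 facet normal -0.130 0.391 0.911
  outer loop
   vertex 1.6 3.2 3.0
   vertex 3.4 1.0 4.2
   vertex 2.4 3.0 3.2
  endloop
 endfacet
 facet normal -0.658 0.413 0.630
  outer loop
   vertex 1.6 3.2 3.0
   vertex 0.2 2.8 1.8
   vertex 0.8 0.4 4.0
  endloop
 endfacet
 facet normal -0.551 0.734 0.398
  outer loop
   vertex 1.6 3.2 3.0
   vertex 1.2 4.2 0.6
   vertex 0.2 2.8 1.8
  endloop
 endfacet
 facet normal 0.140 0.922 0.361
  outer loop
   vertex 1.6 3.2 3.0
   vertex 2.4 3.0 3.2
   vertex 1.2 4.2 0.6
  endloop
 endfacet
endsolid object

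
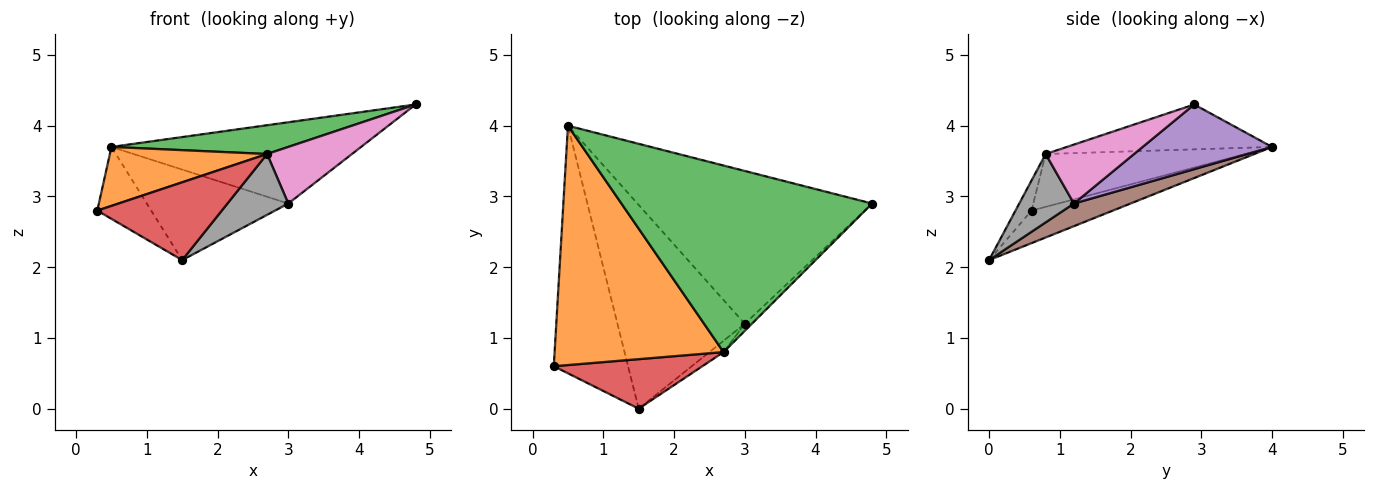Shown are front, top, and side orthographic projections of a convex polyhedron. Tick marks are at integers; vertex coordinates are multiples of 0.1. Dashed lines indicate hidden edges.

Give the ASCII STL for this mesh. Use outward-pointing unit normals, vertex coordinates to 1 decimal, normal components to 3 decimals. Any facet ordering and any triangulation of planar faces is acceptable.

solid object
 facet normal -0.388 0.257 -0.885
  outer loop
   vertex 1.5 0.0 2.1
   vertex 0.3 0.6 2.8
   vertex 0.5 4.0 3.7
  endloop
 endfacet
 facet normal -0.291 -0.229 0.929
  outer loop
   vertex 2.7 0.8 3.6
   vertex 0.5 4.0 3.7
   vertex 0.3 0.6 2.8
  endloop
 endfacet
 facet normal -0.174 -0.150 0.973
  outer loop
   vertex 2.7 0.8 3.6
   vertex 4.8 2.9 4.3
   vertex 0.5 4.0 3.7
  endloop
 endfacet
 facet normal -0.108 -0.839 0.534
  outer loop
   vertex 2.7 0.8 3.6
   vertex 0.3 0.6 2.8
   vertex 1.5 0.0 2.1
  endloop
 endfacet
 facet normal 0.236 0.456 -0.858
  outer loop
   vertex 3.0 1.2 2.9
   vertex 0.5 4.0 3.7
   vertex 4.8 2.9 4.3
  endloop
 endfacet
 facet normal 0.160 0.401 -0.902
  outer loop
   vertex 3.0 1.2 2.9
   vertex 1.5 0.0 2.1
   vertex 0.5 4.0 3.7
  endloop
 endfacet
 facet normal 0.719 -0.690 -0.086
  outer loop
   vertex 3.0 1.2 2.9
   vertex 4.8 2.9 4.3
   vertex 2.7 0.8 3.6
  endloop
 endfacet
 facet normal 0.662 -0.737 -0.137
  outer loop
   vertex 3.0 1.2 2.9
   vertex 2.7 0.8 3.6
   vertex 1.5 0.0 2.1
  endloop
 endfacet
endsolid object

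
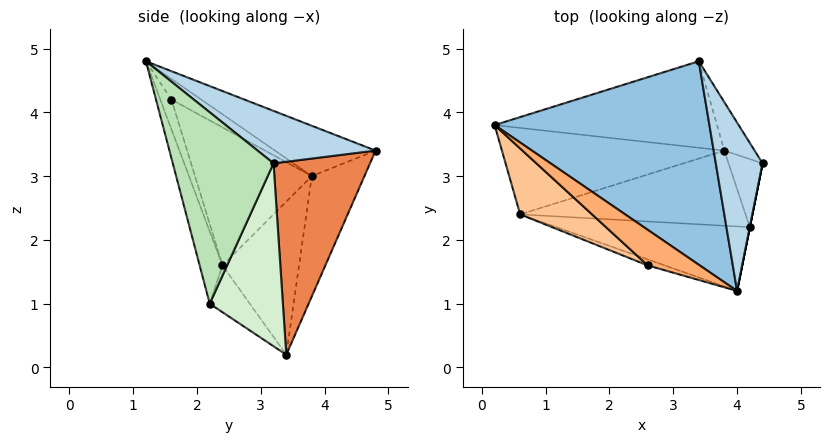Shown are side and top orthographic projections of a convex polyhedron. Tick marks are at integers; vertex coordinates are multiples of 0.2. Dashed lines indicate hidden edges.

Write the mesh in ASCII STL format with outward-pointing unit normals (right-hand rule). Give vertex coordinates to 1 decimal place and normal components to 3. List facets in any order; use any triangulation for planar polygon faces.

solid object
 facet normal -0.473 0.552 -0.687
  outer loop
   vertex 0.6 2.4 1.6
   vertex 0.2 3.8 3.0
   vertex 3.8 3.4 0.2
  endloop
 endfacet
 facet normal -0.216 0.322 0.922
  outer loop
   vertex 3.4 4.8 3.4
   vertex 0.2 3.8 3.0
   vertex 4.0 1.2 4.8
  endloop
 endfacet
 facet normal 0.697 0.358 0.622
  outer loop
   vertex 3.4 4.8 3.4
   vertex 4.0 1.2 4.8
   vertex 4.4 3.2 3.2
  endloop
 endfacet
 facet normal -0.224 0.882 -0.414
  outer loop
   vertex 3.4 4.8 3.4
   vertex 3.8 3.4 0.2
   vertex 0.2 3.8 3.0
  endloop
 endfacet
 facet normal 0.833 0.537 -0.131
  outer loop
   vertex 3.4 4.8 3.4
   vertex 4.4 3.2 3.2
   vertex 3.8 3.4 0.2
  endloop
 endfacet
 facet normal -0.366 0.105 0.925
  outer loop
   vertex 2.6 1.6 4.2
   vertex 4.0 1.2 4.8
   vertex 0.2 3.8 3.0
  endloop
 endfacet
 facet normal -0.721 -0.582 0.376
  outer loop
   vertex 2.6 1.6 4.2
   vertex 0.2 3.8 3.0
   vertex 0.6 2.4 1.6
  endloop
 endfacet
 facet normal -0.222 -0.967 -0.127
  outer loop
   vertex 2.6 1.6 4.2
   vertex 0.6 2.4 1.6
   vertex 4.0 1.2 4.8
  endloop
 endfacet
 facet normal -0.096 -0.961 -0.258
  outer loop
   vertex 4.2 2.2 1.0
   vertex 4.0 1.2 4.8
   vertex 0.6 2.4 1.6
  endloop
 endfacet
 facet normal -0.165 -0.585 -0.794
  outer loop
   vertex 4.2 2.2 1.0
   vertex 0.6 2.4 1.6
   vertex 3.8 3.4 0.2
  endloop
 endfacet
 facet normal 0.981 -0.196 0.000
  outer loop
   vertex 4.2 2.2 1.0
   vertex 4.4 3.2 3.2
   vertex 4.0 1.2 4.8
  endloop
 endfacet
 facet normal 0.963 0.202 -0.179
  outer loop
   vertex 4.2 2.2 1.0
   vertex 3.8 3.4 0.2
   vertex 4.4 3.2 3.2
  endloop
 endfacet
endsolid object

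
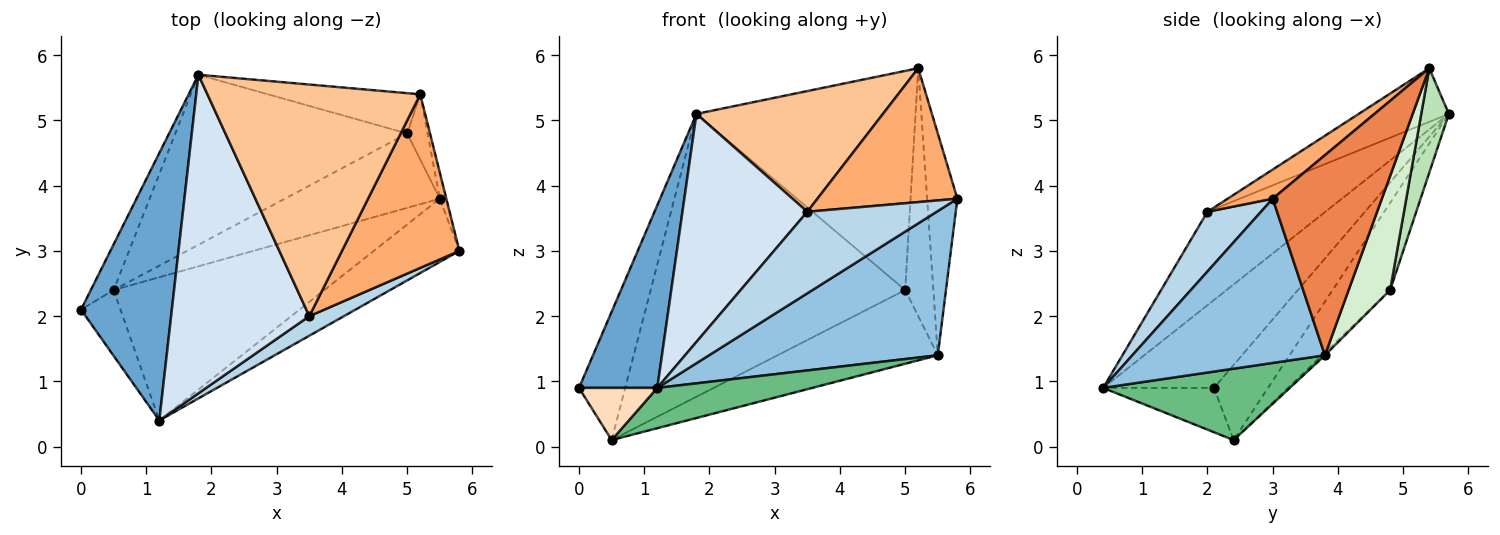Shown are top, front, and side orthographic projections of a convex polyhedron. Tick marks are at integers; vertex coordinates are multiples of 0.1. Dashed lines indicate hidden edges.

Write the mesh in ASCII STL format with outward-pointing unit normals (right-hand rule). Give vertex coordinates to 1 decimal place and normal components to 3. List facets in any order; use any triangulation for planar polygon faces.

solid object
 facet normal -0.624 -0.441 0.645
  outer loop
   vertex 1.2 0.4 0.9
   vertex 1.8 5.7 5.1
   vertex 0.0 2.1 0.9
  endloop
 endfacet
 facet normal 0.611 -0.725 -0.318
  outer loop
   vertex 5.5 3.8 1.4
   vertex 5.8 3.0 3.8
   vertex 1.2 0.4 0.9
  endloop
 endfacet
 facet normal 0.373 -0.902 0.216
  outer loop
   vertex 3.5 2.0 3.6
   vertex 1.2 0.4 0.9
   vertex 5.8 3.0 3.8
  endloop
 endfacet
 facet normal -0.482 -0.510 0.713
  outer loop
   vertex 3.5 2.0 3.6
   vertex 1.8 5.7 5.1
   vertex 1.2 0.4 0.9
  endloop
 endfacet
 facet normal 0.963 0.267 -0.031
  outer loop
   vertex 5.2 5.4 5.8
   vertex 5.8 3.0 3.8
   vertex 5.5 3.8 1.4
  endloop
 endfacet
 facet normal 0.193 -0.599 0.777
  outer loop
   vertex 5.2 5.4 5.8
   vertex 3.5 2.0 3.6
   vertex 5.8 3.0 3.8
  endloop
 endfacet
 facet normal -0.218 -0.451 0.865
  outer loop
   vertex 5.2 5.4 5.8
   vertex 1.8 5.7 5.1
   vertex 3.5 2.0 3.6
  endloop
 endfacet
 facet normal -0.661 -0.466 -0.588
  outer loop
   vertex 0.5 2.4 0.1
   vertex 1.2 0.4 0.9
   vertex 0.0 2.1 0.9
  endloop
 endfacet
 facet normal 0.310 -0.258 -0.915
  outer loop
   vertex 0.5 2.4 0.1
   vertex 5.5 3.8 1.4
   vertex 1.2 0.4 0.9
  endloop
 endfacet
 facet normal -0.740 0.633 -0.225
  outer loop
   vertex 0.5 2.4 0.1
   vertex 0.0 2.1 0.9
   vertex 1.8 5.7 5.1
  endloop
 endfacet
 facet normal 0.123 0.976 -0.179
  outer loop
   vertex 5.0 4.8 2.4
   vertex 1.8 5.7 5.1
   vertex 5.2 5.4 5.8
  endloop
 endfacet
 facet normal 0.819 0.555 -0.146
  outer loop
   vertex 5.0 4.8 2.4
   vertex 5.2 5.4 5.8
   vertex 5.5 3.8 1.4
  endloop
 endfacet
 facet normal -0.190 0.841 -0.506
  outer loop
   vertex 5.0 4.8 2.4
   vertex 0.5 2.4 0.1
   vertex 1.8 5.7 5.1
  endloop
 endfacet
 facet normal -0.012 0.704 -0.710
  outer loop
   vertex 5.0 4.8 2.4
   vertex 5.5 3.8 1.4
   vertex 0.5 2.4 0.1
  endloop
 endfacet
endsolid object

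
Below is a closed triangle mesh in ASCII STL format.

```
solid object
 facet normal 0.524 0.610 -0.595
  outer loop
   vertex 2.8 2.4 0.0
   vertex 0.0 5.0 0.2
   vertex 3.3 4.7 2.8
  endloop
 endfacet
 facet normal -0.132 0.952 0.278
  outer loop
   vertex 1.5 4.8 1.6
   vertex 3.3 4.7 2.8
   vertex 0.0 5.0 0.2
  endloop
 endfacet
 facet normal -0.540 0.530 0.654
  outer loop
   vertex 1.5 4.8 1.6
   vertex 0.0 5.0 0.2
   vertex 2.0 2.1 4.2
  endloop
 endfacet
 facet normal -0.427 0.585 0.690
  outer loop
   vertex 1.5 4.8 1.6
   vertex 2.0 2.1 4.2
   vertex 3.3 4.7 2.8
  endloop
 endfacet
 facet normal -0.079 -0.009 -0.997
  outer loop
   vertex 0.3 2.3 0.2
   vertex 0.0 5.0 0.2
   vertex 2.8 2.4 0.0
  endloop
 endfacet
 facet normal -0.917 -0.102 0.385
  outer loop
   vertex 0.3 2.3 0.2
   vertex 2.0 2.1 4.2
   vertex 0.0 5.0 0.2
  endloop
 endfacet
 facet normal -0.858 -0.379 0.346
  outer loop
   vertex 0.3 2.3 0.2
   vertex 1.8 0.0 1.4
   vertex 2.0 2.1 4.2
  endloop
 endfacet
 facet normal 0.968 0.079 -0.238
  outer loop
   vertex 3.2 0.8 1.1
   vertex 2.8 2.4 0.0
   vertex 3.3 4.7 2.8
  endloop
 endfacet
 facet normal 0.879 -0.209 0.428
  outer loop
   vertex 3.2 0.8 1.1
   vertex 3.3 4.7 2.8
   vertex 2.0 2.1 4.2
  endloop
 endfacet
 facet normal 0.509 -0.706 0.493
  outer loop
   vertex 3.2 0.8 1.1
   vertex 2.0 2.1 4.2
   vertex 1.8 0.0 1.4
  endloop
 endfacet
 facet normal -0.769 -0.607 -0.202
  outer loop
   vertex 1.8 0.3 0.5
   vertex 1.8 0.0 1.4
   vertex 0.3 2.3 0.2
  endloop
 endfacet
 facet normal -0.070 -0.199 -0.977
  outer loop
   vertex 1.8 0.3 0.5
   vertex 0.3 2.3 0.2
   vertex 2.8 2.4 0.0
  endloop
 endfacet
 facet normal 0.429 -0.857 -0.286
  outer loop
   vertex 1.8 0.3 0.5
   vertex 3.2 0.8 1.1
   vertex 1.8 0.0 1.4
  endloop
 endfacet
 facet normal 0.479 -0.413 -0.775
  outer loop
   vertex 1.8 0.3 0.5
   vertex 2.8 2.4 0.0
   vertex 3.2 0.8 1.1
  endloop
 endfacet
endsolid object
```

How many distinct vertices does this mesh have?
9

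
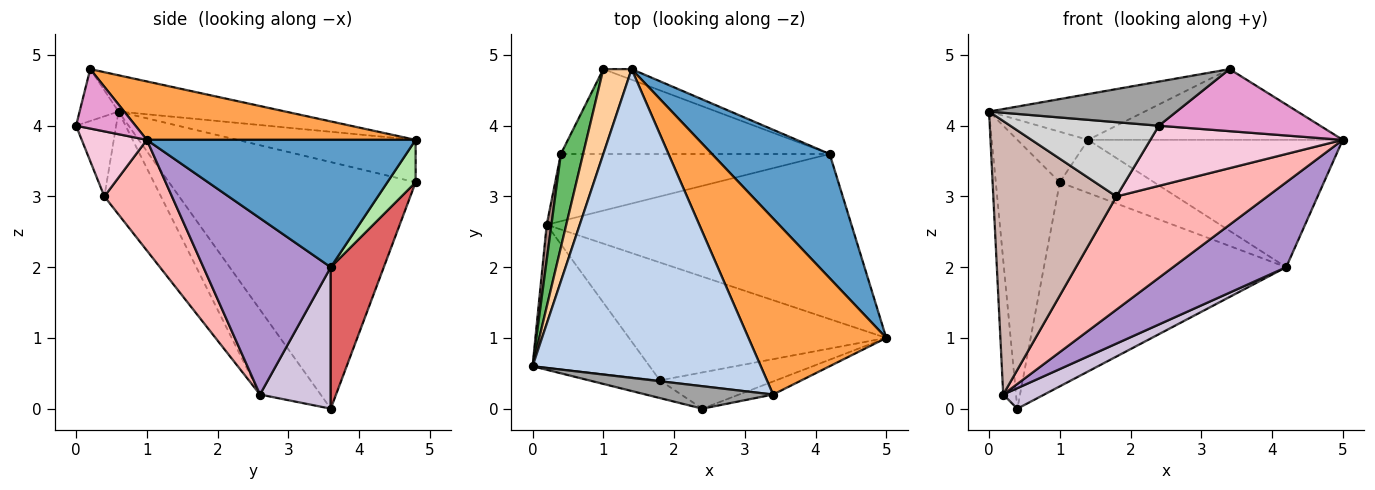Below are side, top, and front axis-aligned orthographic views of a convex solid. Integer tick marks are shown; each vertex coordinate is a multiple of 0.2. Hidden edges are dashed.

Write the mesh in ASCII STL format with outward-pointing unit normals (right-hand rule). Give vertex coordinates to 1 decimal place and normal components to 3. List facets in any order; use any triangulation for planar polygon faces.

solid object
 facet normal 0.603 0.571 0.557
  outer loop
   vertex 4.2 3.6 2.0
   vertex 1.4 4.8 3.8
   vertex 5.0 1.0 3.8
  endloop
 endfacet
 facet normal -0.155 0.145 0.977
  outer loop
   vertex 3.4 0.2 4.8
   vertex 1.4 4.8 3.8
   vertex 0.0 0.6 4.2
  endloop
 endfacet
 facet normal 0.366 0.347 0.863
  outer loop
   vertex 3.4 0.2 4.8
   vertex 5.0 1.0 3.8
   vertex 1.4 4.8 3.8
  endloop
 endfacet
 facet normal -0.790 0.314 0.527
  outer loop
   vertex 1.0 4.8 3.2
   vertex 0.0 0.6 4.2
   vertex 1.4 4.8 3.8
  endloop
 endfacet
 facet normal -0.964 0.250 0.087
  outer loop
   vertex 1.0 4.8 3.2
   vertex 0.4 3.6 0.0
   vertex 0.0 0.6 4.2
  endloop
 endfacet
 facet normal 0.282 0.941 -0.188
  outer loop
   vertex 1.0 4.8 3.2
   vertex 1.4 4.8 3.8
   vertex 4.2 3.6 2.0
  endloop
 endfacet
 facet normal 0.198 0.905 -0.377
  outer loop
   vertex 1.0 4.8 3.2
   vertex 4.2 3.6 2.0
   vertex 0.4 3.6 0.0
  endloop
 endfacet
 facet normal 0.296 -0.661 -0.689
  outer loop
   vertex 0.2 2.6 0.2
   vertex 5.0 1.0 3.8
   vertex 1.8 0.4 3.0
  endloop
 endfacet
 facet normal 0.458 -0.407 -0.791
  outer loop
   vertex 0.2 2.6 0.2
   vertex 4.2 3.6 2.0
   vertex 5.0 1.0 3.8
  endloop
 endfacet
 facet normal 0.450 -0.261 -0.854
  outer loop
   vertex 0.2 2.6 0.2
   vertex 0.4 3.6 0.0
   vertex 4.2 3.6 2.0
  endloop
 endfacet
 facet normal -0.977 0.206 0.054
  outer loop
   vertex 0.2 2.6 0.2
   vertex 0.0 0.6 4.2
   vertex 0.4 3.6 0.0
  endloop
 endfacet
 facet normal -0.377 -0.821 -0.429
  outer loop
   vertex 0.2 2.6 0.2
   vertex 1.8 0.4 3.0
   vertex 0.0 0.6 4.2
  endloop
 endfacet
 facet normal 0.339 -0.921 -0.194
  outer loop
   vertex 2.4 0.0 4.0
   vertex 5.0 1.0 3.8
   vertex 3.4 0.2 4.8
  endloop
 endfacet
 facet normal 0.278 -0.823 -0.496
  outer loop
   vertex 2.4 0.0 4.0
   vertex 1.8 0.4 3.0
   vertex 5.0 1.0 3.8
  endloop
 endfacet
 facet normal -0.182 -0.876 0.446
  outer loop
   vertex 2.4 0.0 4.0
   vertex 3.4 0.2 4.8
   vertex 0.0 0.6 4.2
  endloop
 endfacet
 facet normal -0.254 -0.941 -0.224
  outer loop
   vertex 2.4 0.0 4.0
   vertex 0.0 0.6 4.2
   vertex 1.8 0.4 3.0
  endloop
 endfacet
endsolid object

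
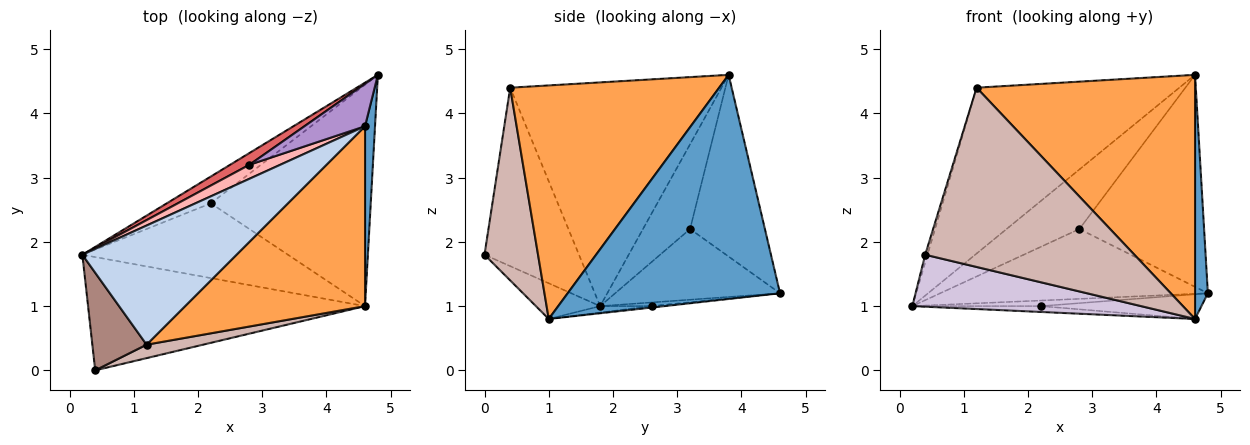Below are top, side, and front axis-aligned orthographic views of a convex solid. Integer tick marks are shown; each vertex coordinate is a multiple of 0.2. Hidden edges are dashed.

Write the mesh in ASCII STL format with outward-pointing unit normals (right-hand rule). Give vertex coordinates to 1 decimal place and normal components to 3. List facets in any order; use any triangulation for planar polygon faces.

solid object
 facet normal 0.997 -0.060 0.044
  outer loop
   vertex 4.6 3.8 4.6
   vertex 4.6 1.0 0.8
   vertex 4.8 4.6 1.2
  endloop
 endfacet
 facet normal -0.646 0.620 0.445
  outer loop
   vertex 1.2 0.4 4.4
   vertex 4.6 3.8 4.6
   vertex 0.2 1.8 1.0
  endloop
 endfacet
 facet normal 0.610 -0.638 0.470
  outer loop
   vertex 1.2 0.4 4.4
   vertex 4.6 1.0 0.8
   vertex 4.6 3.8 4.6
  endloop
 endfacet
 facet normal -0.081 0.203 -0.976
  outer loop
   vertex 2.2 2.6 1.0
   vertex 0.2 1.8 1.0
   vertex 4.8 4.6 1.2
  endloop
 endfacet
 facet normal -0.031 0.078 -0.996
  outer loop
   vertex 2.2 2.6 1.0
   vertex 4.6 1.0 0.8
   vertex 0.2 1.8 1.0
  endloop
 endfacet
 facet normal -0.009 0.111 -0.994
  outer loop
   vertex 2.2 2.6 1.0
   vertex 4.8 4.6 1.2
   vertex 4.6 1.0 0.8
  endloop
 endfacet
 facet normal -0.519 0.843 0.142
  outer loop
   vertex 2.8 3.2 2.2
   vertex 4.8 4.6 1.2
   vertex 0.2 1.8 1.0
  endloop
 endfacet
 facet normal -0.533 0.824 0.194
  outer loop
   vertex 2.8 3.2 2.2
   vertex 0.2 1.8 1.0
   vertex 4.6 3.8 4.6
  endloop
 endfacet
 facet normal -0.507 0.845 0.169
  outer loop
   vertex 2.8 3.2 2.2
   vertex 4.6 3.8 4.6
   vertex 4.8 4.6 1.2
  endloop
 endfacet
 facet normal -0.116 -0.414 -0.903
  outer loop
   vertex 0.4 0.0 1.8
   vertex 0.2 1.8 1.0
   vertex 4.6 1.0 0.8
  endloop
 endfacet
 facet normal -0.957 0.023 0.291
  outer loop
   vertex 0.4 0.0 1.8
   vertex 1.2 0.4 4.4
   vertex 0.2 1.8 1.0
  endloop
 endfacet
 facet normal 0.247 -0.966 0.073
  outer loop
   vertex 0.4 0.0 1.8
   vertex 4.6 1.0 0.8
   vertex 1.2 0.4 4.4
  endloop
 endfacet
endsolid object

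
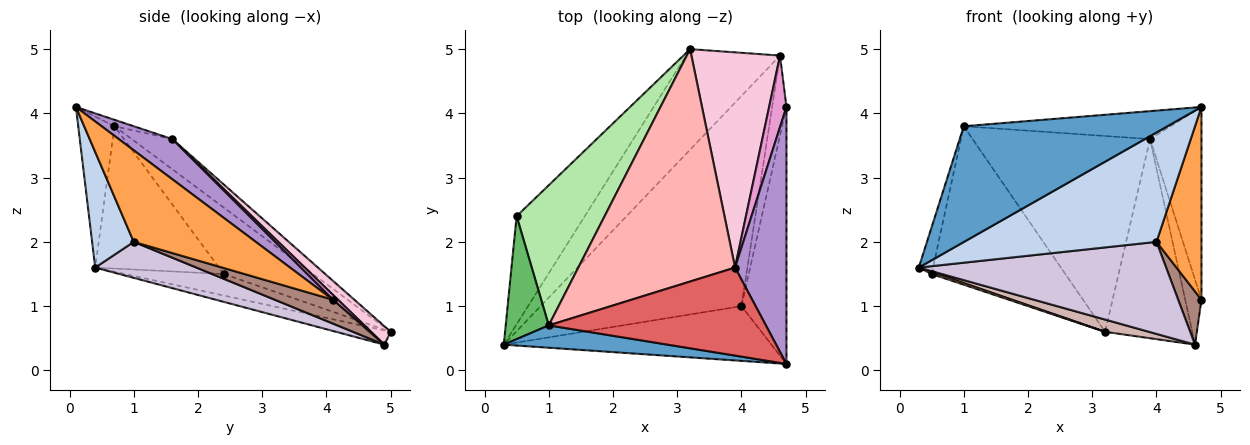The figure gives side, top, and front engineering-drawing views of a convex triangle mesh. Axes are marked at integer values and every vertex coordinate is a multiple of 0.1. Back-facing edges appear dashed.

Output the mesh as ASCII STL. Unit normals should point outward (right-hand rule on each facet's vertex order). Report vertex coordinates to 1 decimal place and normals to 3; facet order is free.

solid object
 facet normal -0.172 -0.967 0.187
  outer loop
   vertex 1.0 0.7 3.8
   vertex 0.3 0.4 1.6
   vertex 4.7 0.1 4.1
  endloop
 endfacet
 facet normal 0.190 -0.878 -0.440
  outer loop
   vertex 4.0 1.0 2.0
   vertex 4.7 0.1 4.1
   vertex 0.3 0.4 1.6
  endloop
 endfacet
 facet normal 0.852 -0.314 -0.419
  outer loop
   vertex 4.0 1.0 2.0
   vertex 4.7 4.1 1.1
   vertex 4.7 0.1 4.1
  endloop
 endfacet
 facet normal -0.301 -0.018 -0.953
  outer loop
   vertex 0.5 2.4 1.5
   vertex 3.2 5.0 0.6
   vertex 0.3 0.4 1.6
  endloop
 endfacet
 facet normal -0.951 0.110 0.288
  outer loop
   vertex 0.5 2.4 1.5
   vertex 0.3 0.4 1.6
   vertex 1.0 0.7 3.8
  endloop
 endfacet
 facet normal -0.448 0.670 0.592
  outer loop
   vertex 0.5 2.4 1.5
   vertex 1.0 0.7 3.8
   vertex 3.2 5.0 0.6
  endloop
 endfacet
 facet normal -0.028 0.303 0.953
  outer loop
   vertex 3.9 1.6 3.6
   vertex 1.0 0.7 3.8
   vertex 4.7 0.1 4.1
  endloop
 endfacet
 facet normal -0.146 0.638 0.757
  outer loop
   vertex 3.9 1.6 3.6
   vertex 3.2 5.0 0.6
   vertex 1.0 0.7 3.8
  endloop
 endfacet
 facet normal 0.530 0.509 0.678
  outer loop
   vertex 3.9 1.6 3.6
   vertex 4.7 0.1 4.1
   vertex 4.7 4.1 1.1
  endloop
 endfacet
 facet normal 0.162 -0.396 -0.904
  outer loop
   vertex 4.6 4.9 0.4
   vertex 4.0 1.0 2.0
   vertex 0.3 0.4 1.6
  endloop
 endfacet
 facet normal 0.811 -0.324 -0.487
  outer loop
   vertex 4.6 4.9 0.4
   vertex 4.7 4.1 1.1
   vertex 4.0 1.0 2.0
  endloop
 endfacet
 facet normal -0.149 -0.120 -0.982
  outer loop
   vertex 4.6 4.9 0.4
   vertex 0.3 0.4 1.6
   vertex 3.2 5.0 0.6
  endloop
 endfacet
 facet normal 0.203 0.659 0.724
  outer loop
   vertex 4.6 4.9 0.4
   vertex 3.9 1.6 3.6
   vertex 4.7 4.1 1.1
  endloop
 endfacet
 facet normal 0.152 0.671 0.725
  outer loop
   vertex 4.6 4.9 0.4
   vertex 3.2 5.0 0.6
   vertex 3.9 1.6 3.6
  endloop
 endfacet
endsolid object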